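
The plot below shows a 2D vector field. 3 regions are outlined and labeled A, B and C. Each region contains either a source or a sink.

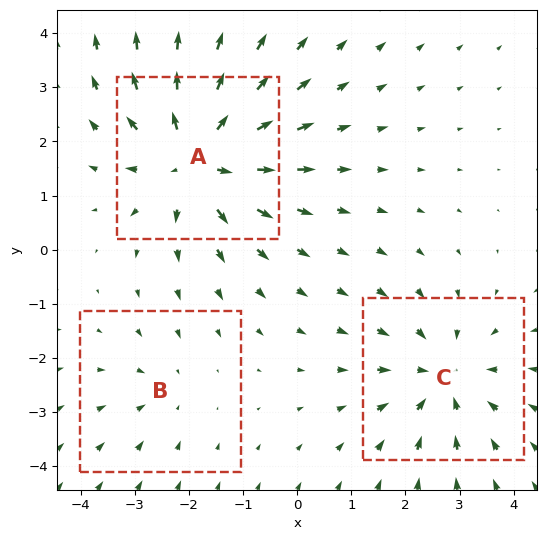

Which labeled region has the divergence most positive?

Divergence at each region's feature centre — A: about +4, B: about -2, C: about -3. Region A is most positive.

A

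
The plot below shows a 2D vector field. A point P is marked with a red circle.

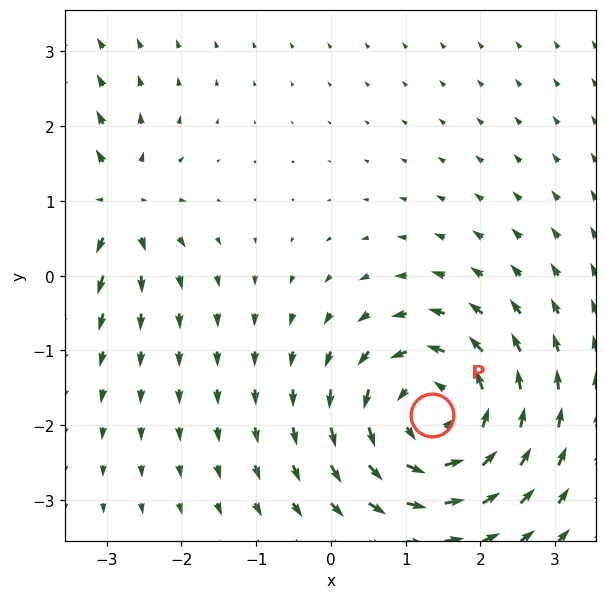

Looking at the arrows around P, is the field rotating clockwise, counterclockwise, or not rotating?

counterclockwise

Near P at (1.4, -1.9) the arrows circulate counterclockwise. The curl (z-component) there is about +5; positive curl means counterclockwise rotation.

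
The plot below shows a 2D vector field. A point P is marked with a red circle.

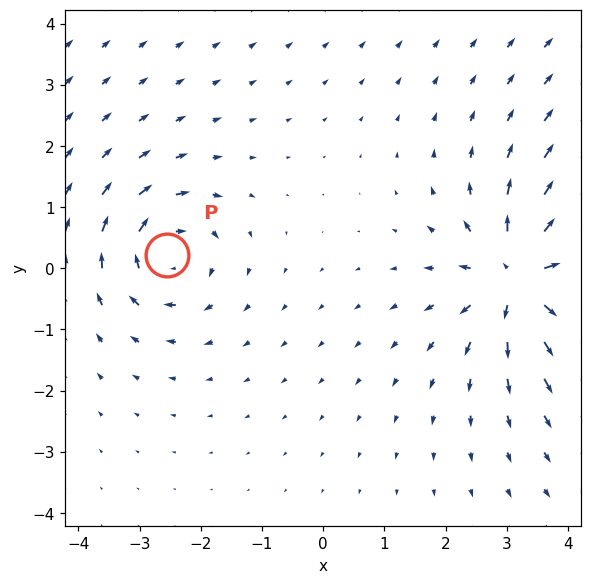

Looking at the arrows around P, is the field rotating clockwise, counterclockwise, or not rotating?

Near P at (-2.6, 0.2) the arrows circulate clockwise. The curl (z-component) there is about -4; negative curl means clockwise rotation.

clockwise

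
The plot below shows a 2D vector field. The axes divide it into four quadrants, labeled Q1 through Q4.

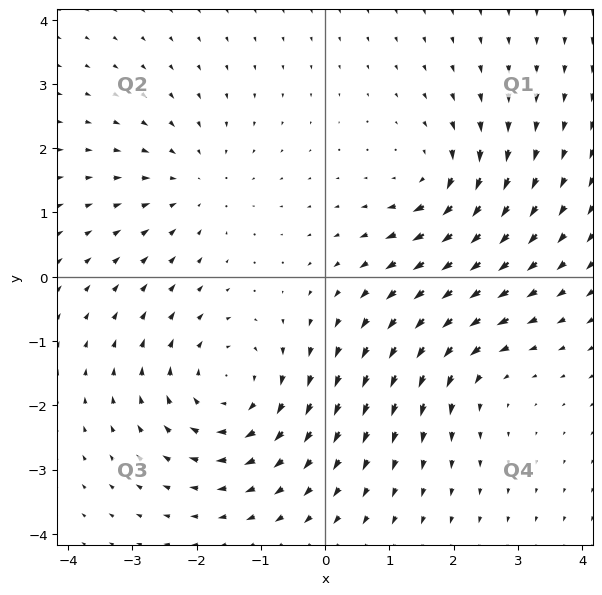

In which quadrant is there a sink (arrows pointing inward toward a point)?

The sink sits at approximately (-2.0, 1.4), which lies in quadrant Q2. The divergence there is about -2, negative as expected for a sink.

Q2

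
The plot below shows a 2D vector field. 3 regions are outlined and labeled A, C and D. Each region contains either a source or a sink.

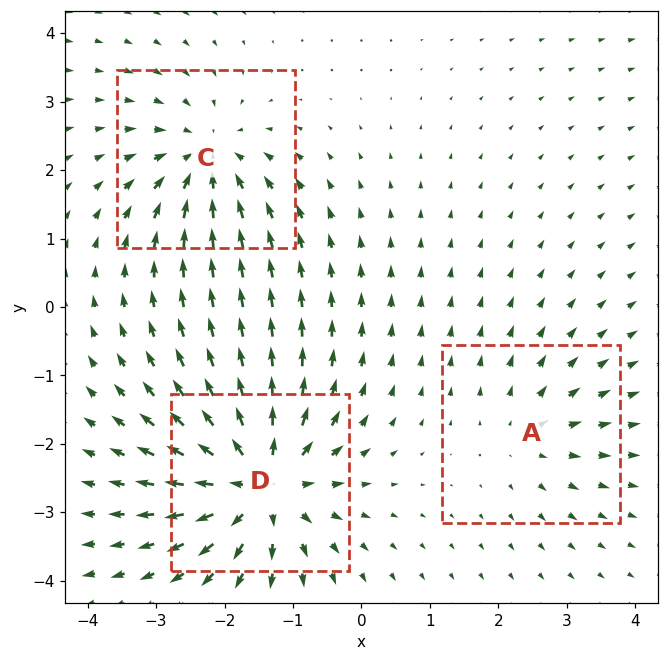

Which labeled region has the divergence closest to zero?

Divergence at each region's feature centre — A: about +2, C: about -4, D: about +6. Region A is closest to zero.

A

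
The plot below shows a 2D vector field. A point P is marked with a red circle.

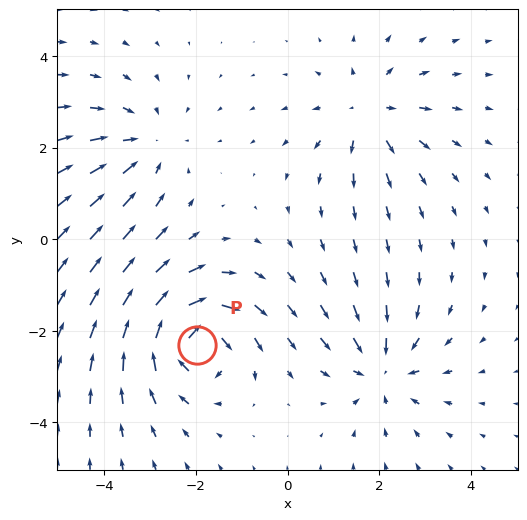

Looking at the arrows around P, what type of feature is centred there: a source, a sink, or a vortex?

vortex

At P (-2.0, -2.3) the arrows circulate clockwise. Divergence ≈0, curl about -7 — near-zero divergence with nonzero curl is a vortex.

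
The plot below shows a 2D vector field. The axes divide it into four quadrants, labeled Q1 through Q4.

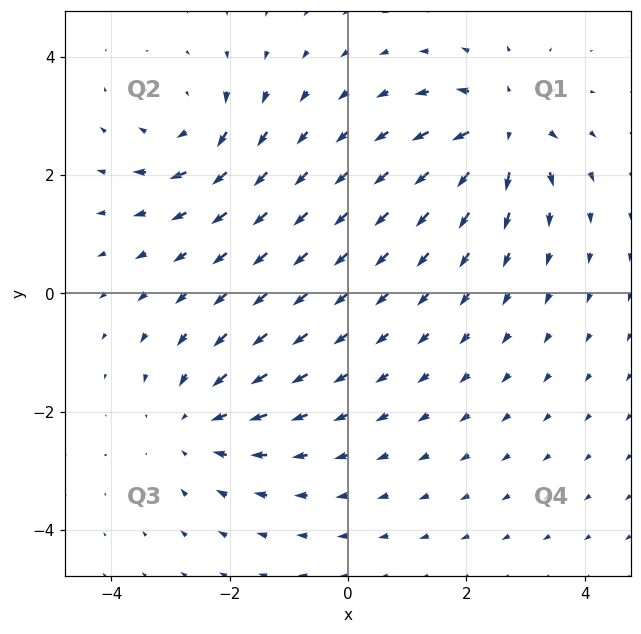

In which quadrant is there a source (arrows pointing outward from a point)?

The source sits at approximately (2.6, 2.8), which lies in quadrant Q1. The divergence there is about +6, positive as expected for a source.

Q1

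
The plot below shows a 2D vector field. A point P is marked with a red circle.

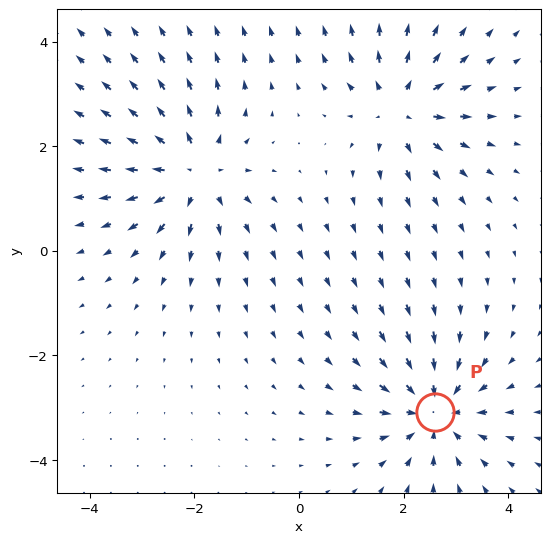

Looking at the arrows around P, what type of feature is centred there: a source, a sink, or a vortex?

At P (2.6, -3.1) the arrows converge inward. Divergence about -5, curl ≈0 — negative divergence with near-zero curl is a sink.

sink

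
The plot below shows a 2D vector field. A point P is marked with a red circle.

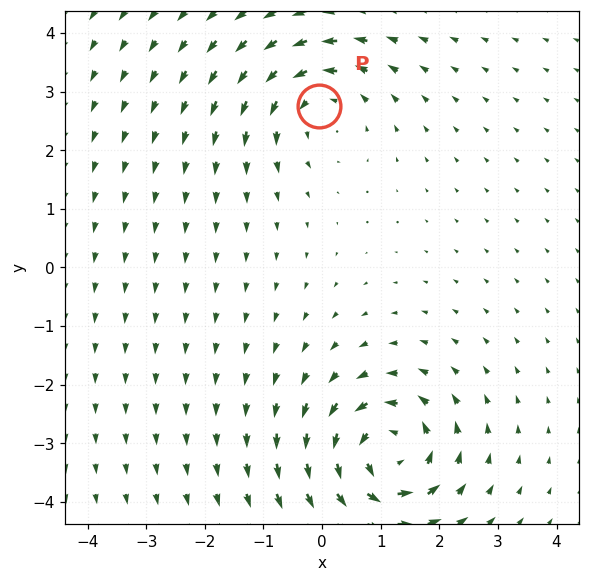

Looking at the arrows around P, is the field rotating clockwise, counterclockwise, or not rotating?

counterclockwise

Near P at (-0.1, 2.8) the arrows circulate counterclockwise. The curl (z-component) there is about +3; positive curl means counterclockwise rotation.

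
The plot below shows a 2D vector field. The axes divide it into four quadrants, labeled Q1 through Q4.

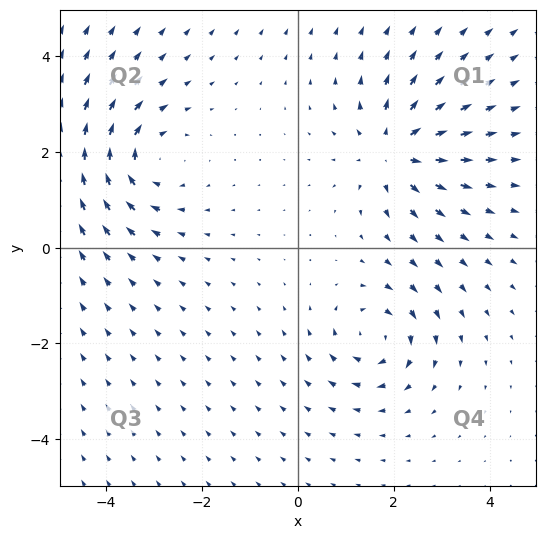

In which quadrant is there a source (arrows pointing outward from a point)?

The source sits at approximately (2.0, 2.0), which lies in quadrant Q1. The divergence there is about +5, positive as expected for a source.

Q1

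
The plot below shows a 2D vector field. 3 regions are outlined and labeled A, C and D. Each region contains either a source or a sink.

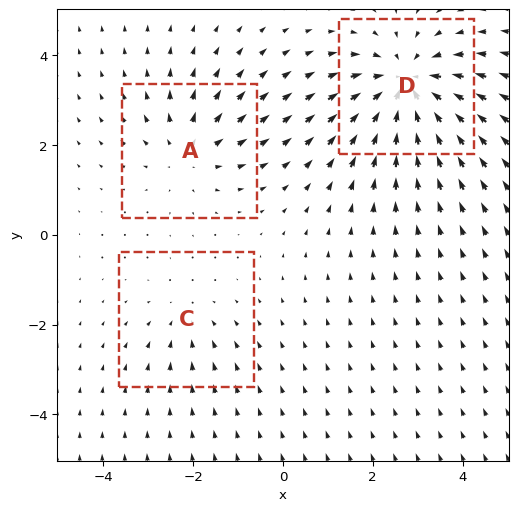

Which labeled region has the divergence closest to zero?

Divergence at each region's feature centre — A: about +3, C: about -2, D: about -5. Region C is closest to zero.

C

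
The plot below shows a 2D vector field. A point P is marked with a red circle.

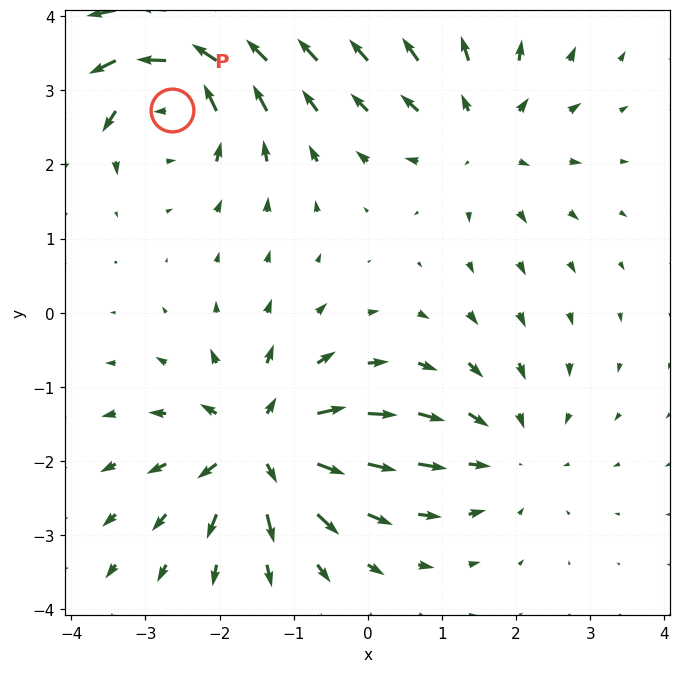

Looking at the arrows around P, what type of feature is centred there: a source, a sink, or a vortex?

vortex

At P (-2.6, 2.7) the arrows circulate counterclockwise. Divergence ≈0, curl about +7 — near-zero divergence with nonzero curl is a vortex.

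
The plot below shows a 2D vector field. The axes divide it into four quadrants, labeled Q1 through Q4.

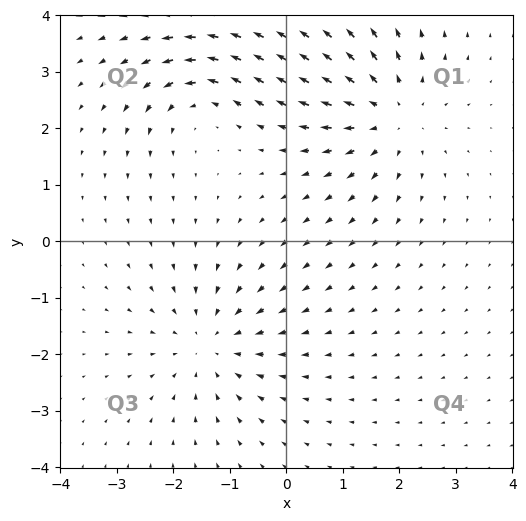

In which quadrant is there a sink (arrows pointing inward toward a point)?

Q3

The sink sits at approximately (-1.4, -1.8), which lies in quadrant Q3. The divergence there is about -3, negative as expected for a sink.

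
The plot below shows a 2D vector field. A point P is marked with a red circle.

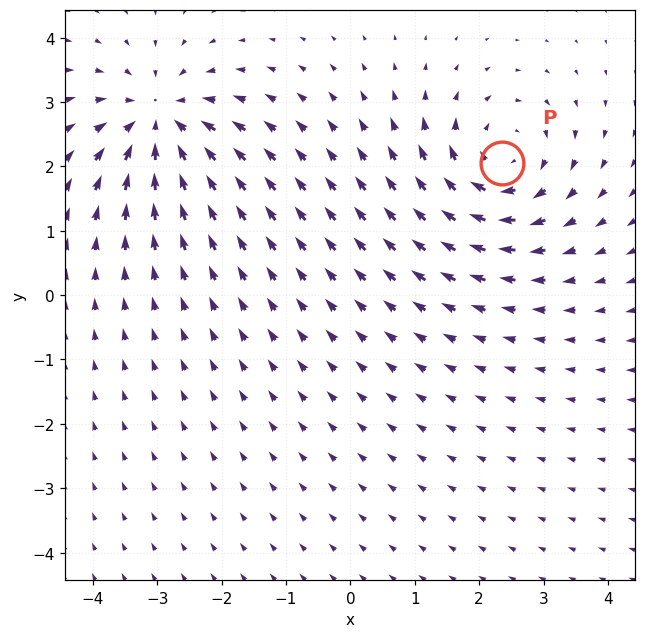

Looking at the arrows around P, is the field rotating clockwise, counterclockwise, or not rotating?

clockwise

Near P at (2.4, 2.1) the arrows circulate clockwise. The curl (z-component) there is about -5; negative curl means clockwise rotation.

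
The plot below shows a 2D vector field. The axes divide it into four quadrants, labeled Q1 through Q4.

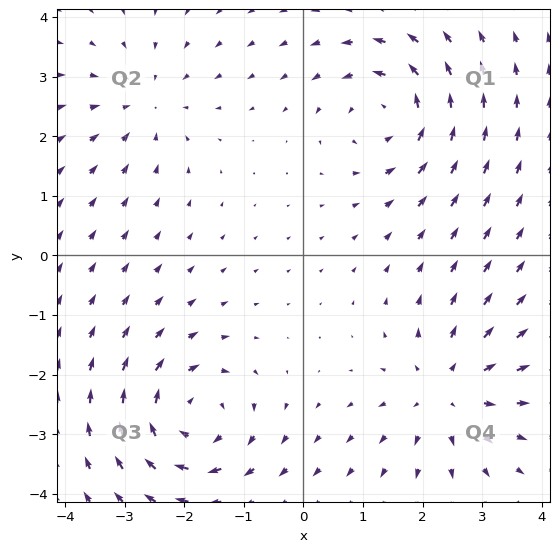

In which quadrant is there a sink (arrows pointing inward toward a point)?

The sink sits at approximately (-2.6, 2.6), which lies in quadrant Q2. The divergence there is about -3, negative as expected for a sink.

Q2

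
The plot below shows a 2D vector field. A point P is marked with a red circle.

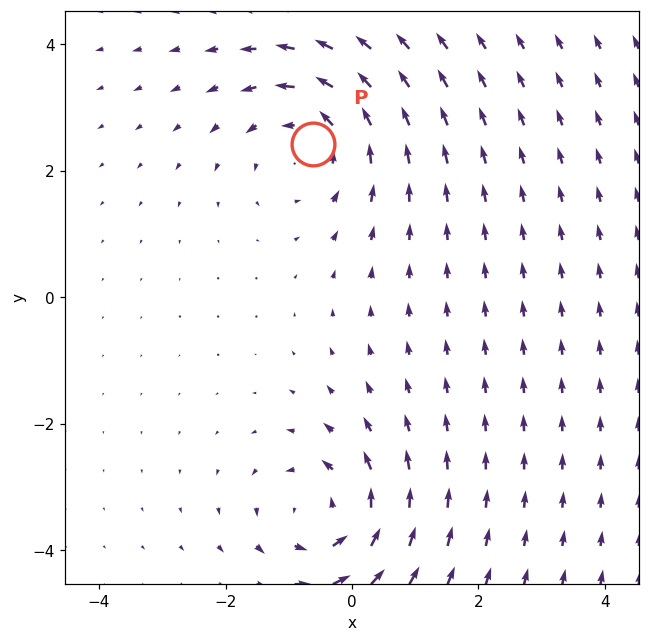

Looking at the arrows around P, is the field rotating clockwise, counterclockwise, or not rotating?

counterclockwise

Near P at (-0.6, 2.4) the arrows circulate counterclockwise. The curl (z-component) there is about +3; positive curl means counterclockwise rotation.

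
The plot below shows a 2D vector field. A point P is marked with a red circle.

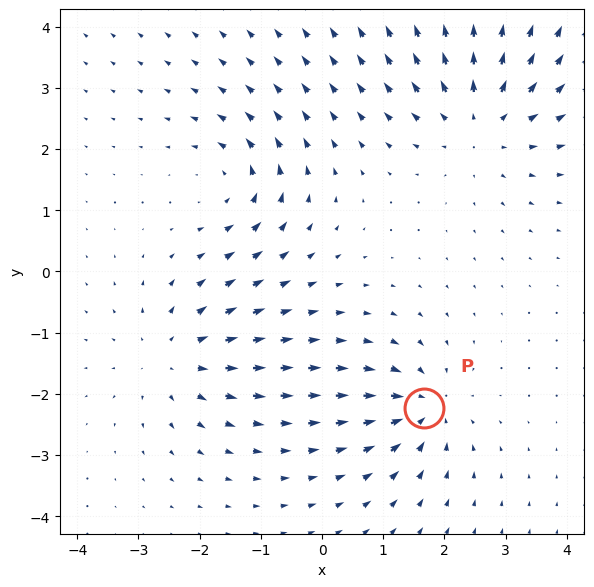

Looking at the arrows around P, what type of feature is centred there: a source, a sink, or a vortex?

sink

At P (1.7, -2.2) the arrows converge inward. Divergence about -5, curl ≈0 — negative divergence with near-zero curl is a sink.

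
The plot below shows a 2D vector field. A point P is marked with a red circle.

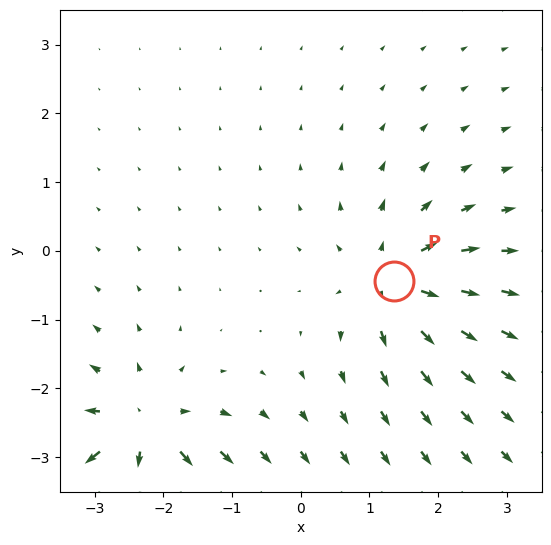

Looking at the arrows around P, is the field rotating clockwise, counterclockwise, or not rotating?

Near P at (1.4, -0.4) the arrows show no circulation. The curl there is ≈0.

not rotating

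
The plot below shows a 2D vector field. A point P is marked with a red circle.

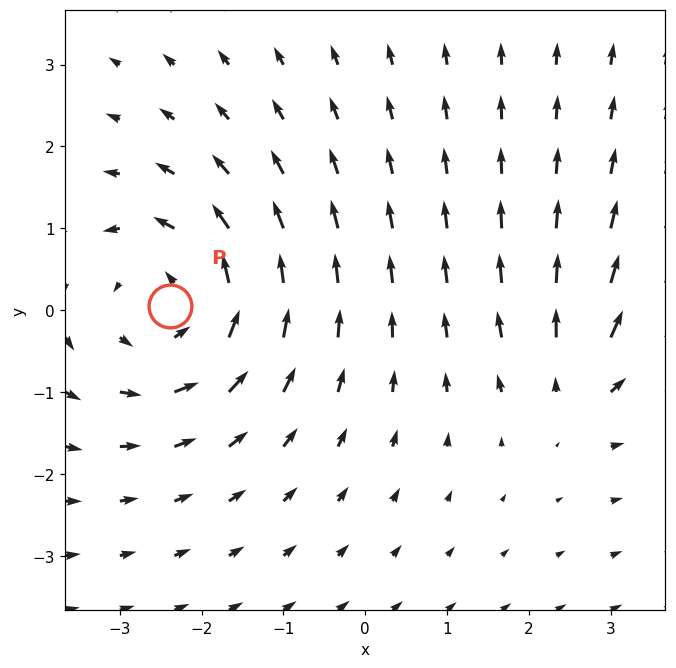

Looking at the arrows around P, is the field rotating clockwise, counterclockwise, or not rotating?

Near P at (-2.4, 0.1) the arrows circulate counterclockwise. The curl (z-component) there is about +4; positive curl means counterclockwise rotation.

counterclockwise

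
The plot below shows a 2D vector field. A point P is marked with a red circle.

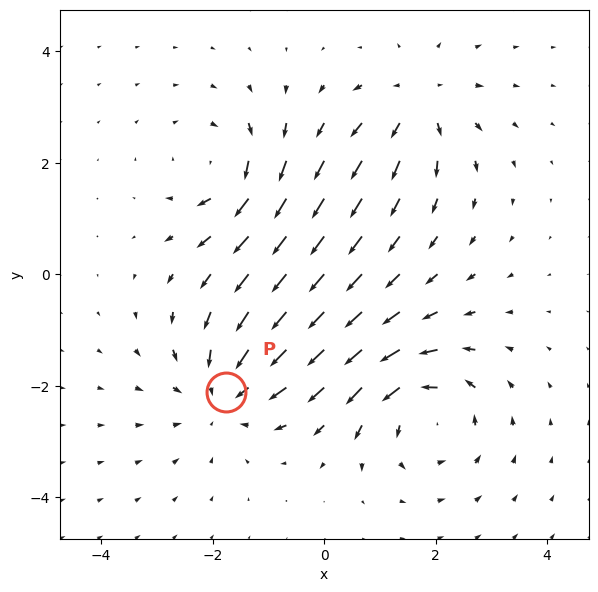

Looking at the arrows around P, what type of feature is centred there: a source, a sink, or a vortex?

At P (-1.8, -2.1) the arrows converge inward. Divergence about -4, curl ≈0 — negative divergence with near-zero curl is a sink.

sink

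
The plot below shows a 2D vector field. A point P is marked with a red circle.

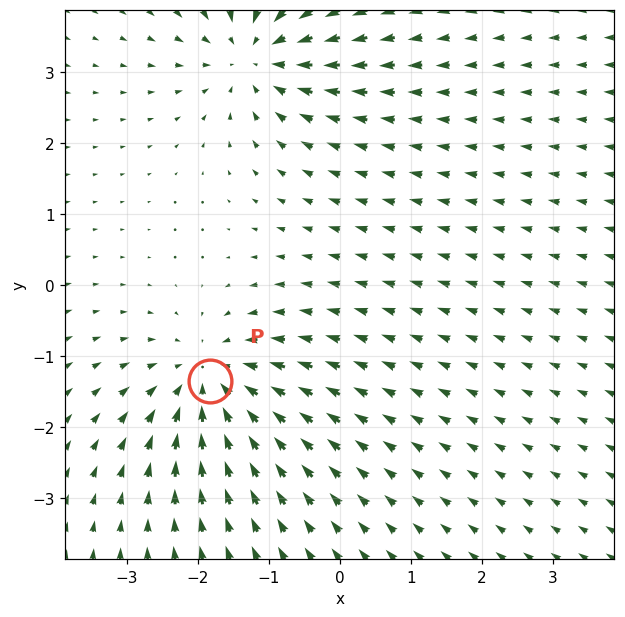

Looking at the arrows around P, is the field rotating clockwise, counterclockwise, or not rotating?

not rotating

Near P at (-1.8, -1.4) the arrows show no circulation. The curl there is ≈0.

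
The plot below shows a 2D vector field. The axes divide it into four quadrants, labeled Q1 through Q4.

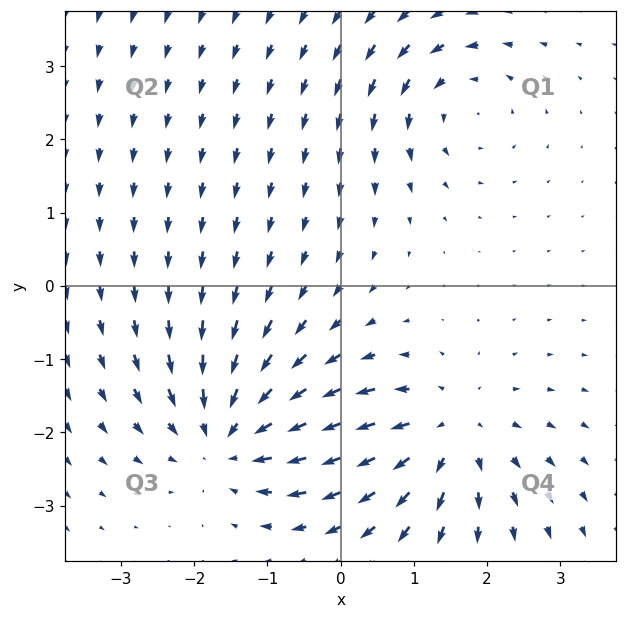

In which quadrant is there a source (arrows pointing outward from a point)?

Q4

The source sits at approximately (1.5, -2.0), which lies in quadrant Q4. The divergence there is about +4, positive as expected for a source.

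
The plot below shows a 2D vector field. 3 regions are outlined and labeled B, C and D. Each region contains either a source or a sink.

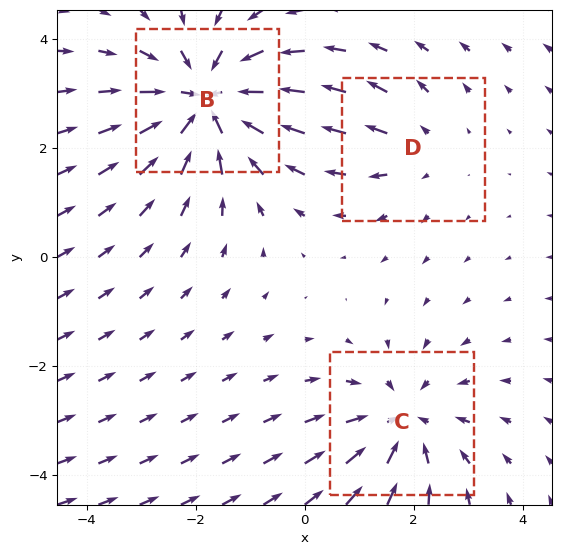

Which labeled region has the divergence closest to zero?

D

Divergence at each region's feature centre — B: about -4, C: about -3, D: about +2. Region D is closest to zero.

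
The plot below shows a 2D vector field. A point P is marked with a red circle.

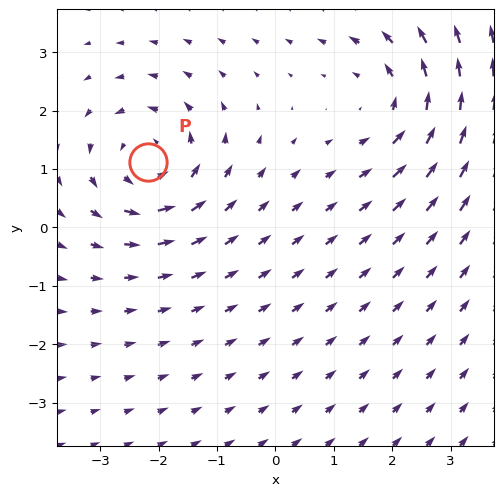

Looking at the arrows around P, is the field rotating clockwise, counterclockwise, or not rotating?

Near P at (-2.2, 1.1) the arrows circulate counterclockwise. The curl (z-component) there is about +4; positive curl means counterclockwise rotation.

counterclockwise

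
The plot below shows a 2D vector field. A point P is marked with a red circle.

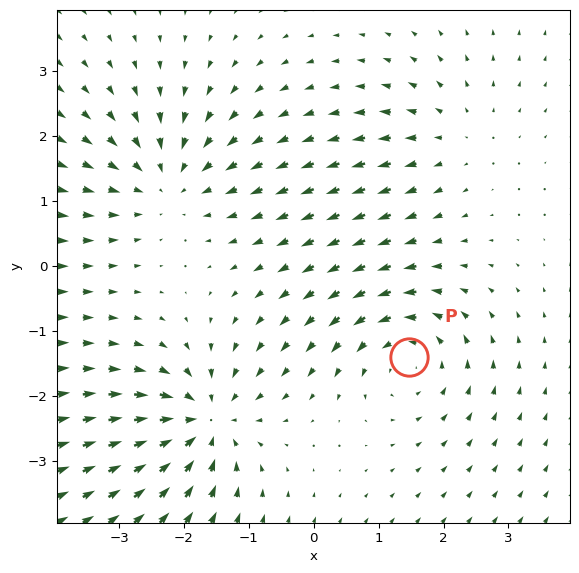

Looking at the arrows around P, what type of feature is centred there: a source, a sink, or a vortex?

At P (1.5, -1.4) the arrows circulate counterclockwise. Divergence ≈0, curl about +4 — near-zero divergence with nonzero curl is a vortex.

vortex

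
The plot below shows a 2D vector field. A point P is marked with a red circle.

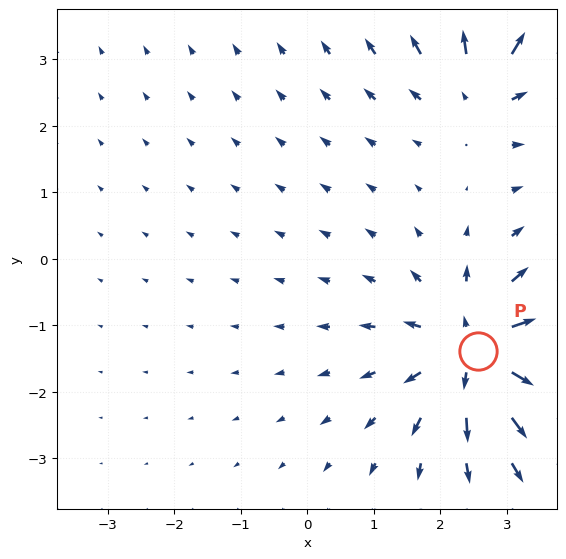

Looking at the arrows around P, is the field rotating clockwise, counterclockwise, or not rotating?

Near P at (2.6, -1.4) the arrows show no circulation. The curl there is ≈0.

not rotating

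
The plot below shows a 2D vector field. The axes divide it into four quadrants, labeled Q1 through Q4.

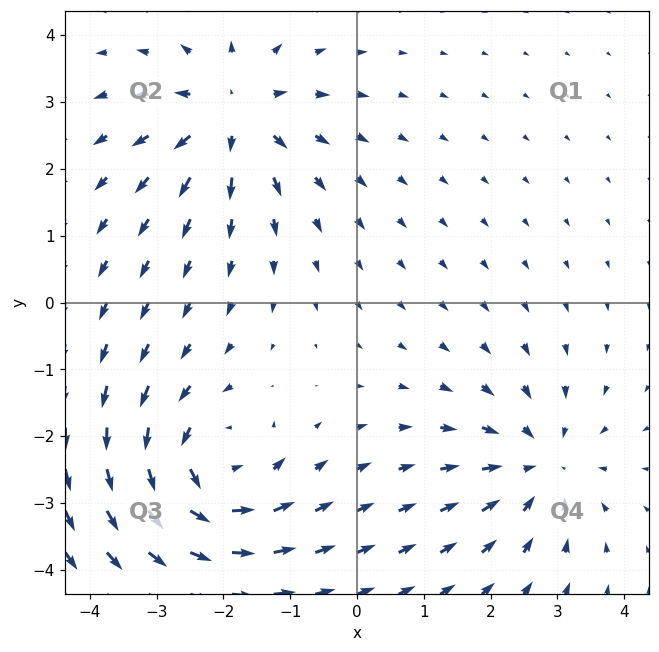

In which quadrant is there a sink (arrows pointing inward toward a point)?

Q4

The sink sits at approximately (2.7, -2.4), which lies in quadrant Q4. The divergence there is about -4, negative as expected for a sink.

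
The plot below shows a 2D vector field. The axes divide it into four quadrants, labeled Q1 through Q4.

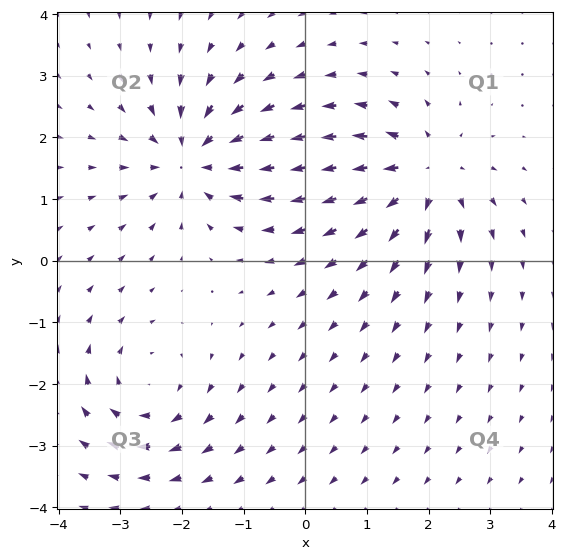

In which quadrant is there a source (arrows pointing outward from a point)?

The source sits at approximately (1.9, 1.4), which lies in quadrant Q1. The divergence there is about +4, positive as expected for a source.

Q1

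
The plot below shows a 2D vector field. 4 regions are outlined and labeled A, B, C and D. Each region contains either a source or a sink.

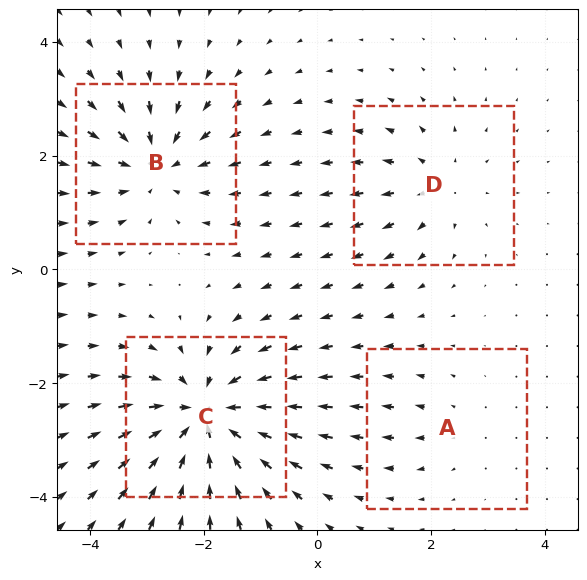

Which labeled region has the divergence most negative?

Divergence at each region's feature centre — A: about +2, B: about -5, C: about -8, D: about +4. Region C is most negative.

C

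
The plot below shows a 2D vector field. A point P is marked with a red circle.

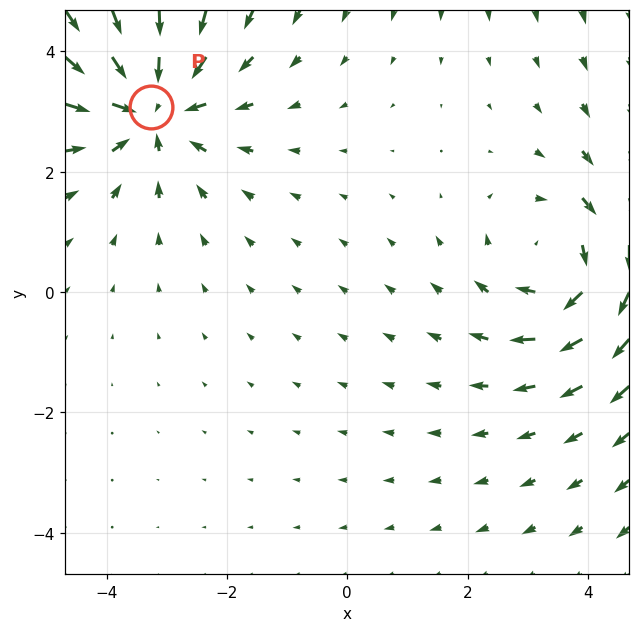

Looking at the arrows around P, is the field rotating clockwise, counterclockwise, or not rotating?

Near P at (-3.3, 3.1) the arrows show no circulation. The curl there is ≈0.

not rotating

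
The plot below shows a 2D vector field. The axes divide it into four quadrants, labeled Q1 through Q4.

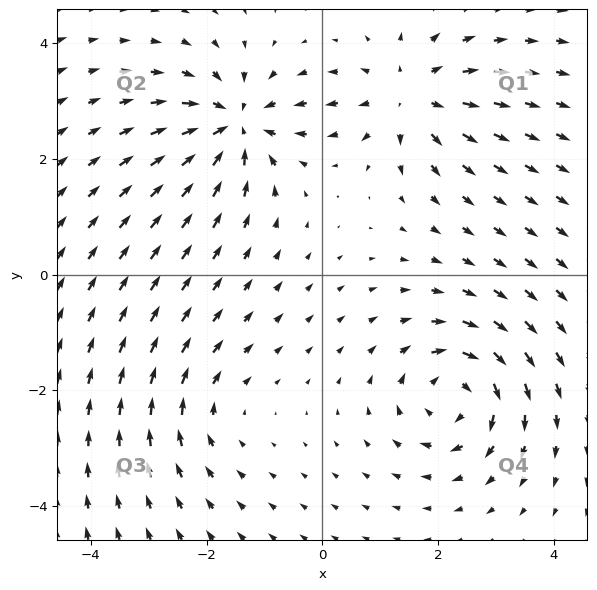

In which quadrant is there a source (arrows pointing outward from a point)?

The source sits at approximately (1.5, 3.1), which lies in quadrant Q1. The divergence there is about +5, positive as expected for a source.

Q1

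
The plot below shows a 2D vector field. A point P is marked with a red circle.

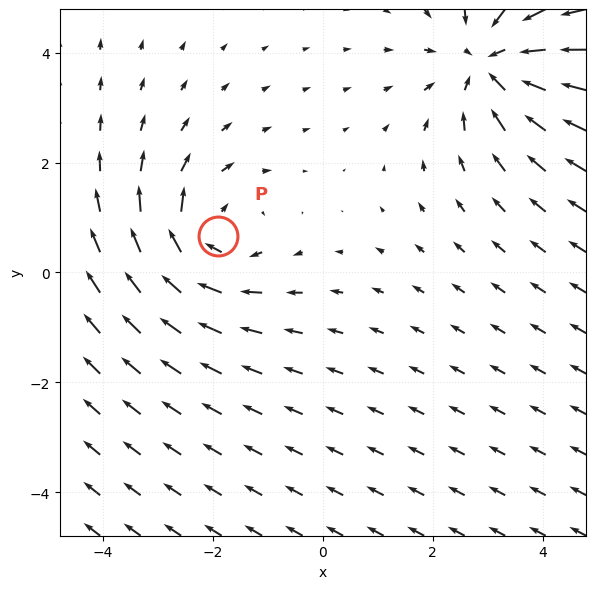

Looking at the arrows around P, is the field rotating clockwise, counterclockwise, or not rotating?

clockwise

Near P at (-1.9, 0.7) the arrows circulate clockwise. The curl (z-component) there is about -3; negative curl means clockwise rotation.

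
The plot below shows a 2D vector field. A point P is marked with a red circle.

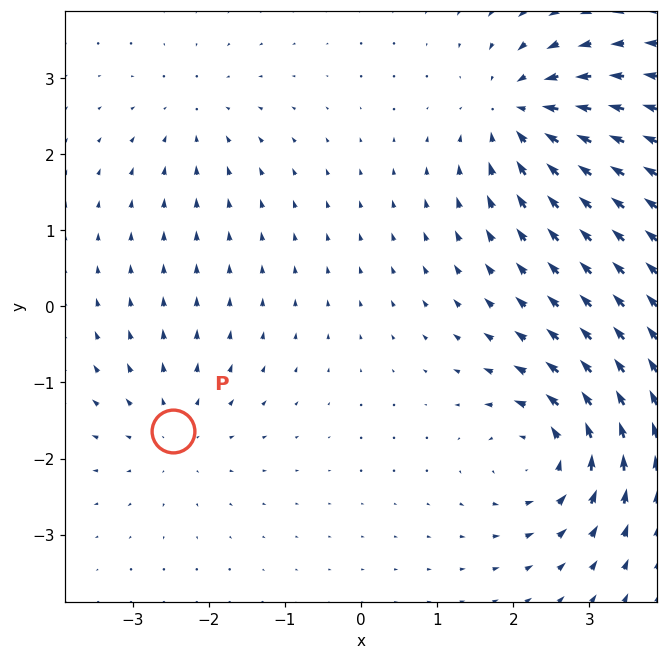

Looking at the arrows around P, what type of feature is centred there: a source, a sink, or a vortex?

At P (-2.5, -1.6) the arrows spread outward. Divergence about +3, curl ≈0 — positive divergence with near-zero curl is a source.

source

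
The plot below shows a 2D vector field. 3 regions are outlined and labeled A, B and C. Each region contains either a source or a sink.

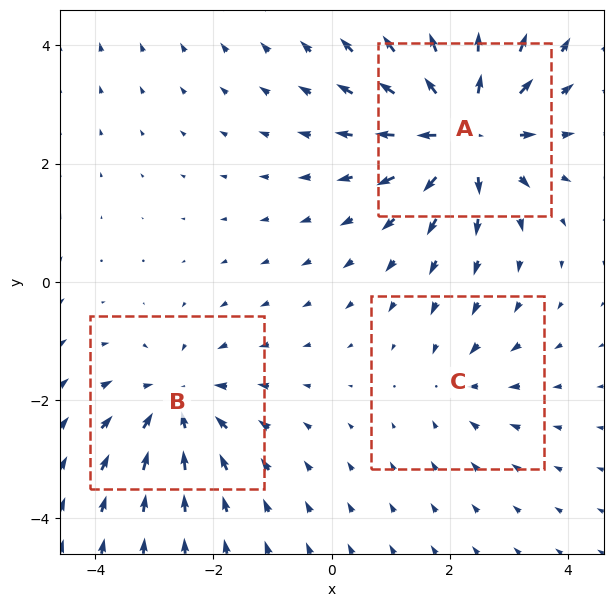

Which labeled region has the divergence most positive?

A

Divergence at each region's feature centre — A: about +6, B: about -4, C: about -2. Region A is most positive.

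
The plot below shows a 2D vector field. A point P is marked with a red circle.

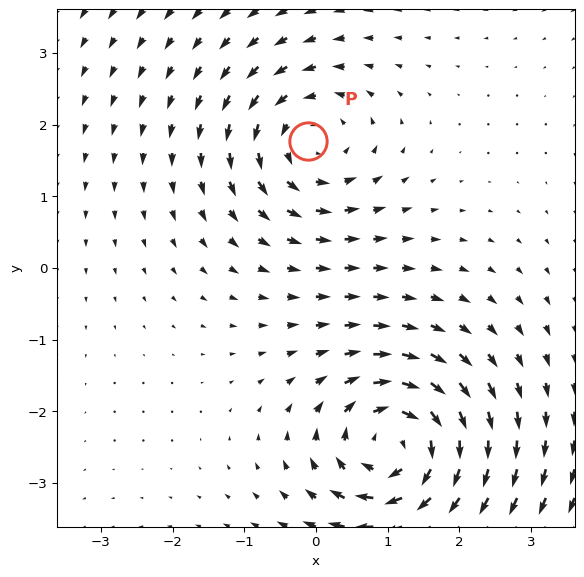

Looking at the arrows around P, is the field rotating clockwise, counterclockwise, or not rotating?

counterclockwise

Near P at (-0.1, 1.8) the arrows circulate counterclockwise. The curl (z-component) there is about +3; positive curl means counterclockwise rotation.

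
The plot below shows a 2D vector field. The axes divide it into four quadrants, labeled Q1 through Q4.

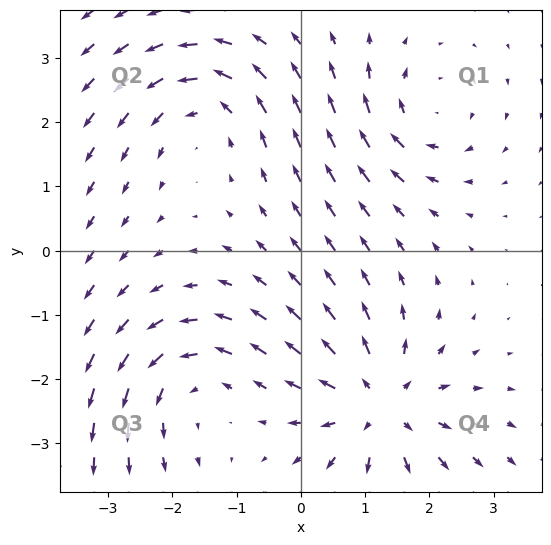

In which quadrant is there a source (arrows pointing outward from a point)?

Q4

The source sits at approximately (1.2, -2.4), which lies in quadrant Q4. The divergence there is about +4, positive as expected for a source.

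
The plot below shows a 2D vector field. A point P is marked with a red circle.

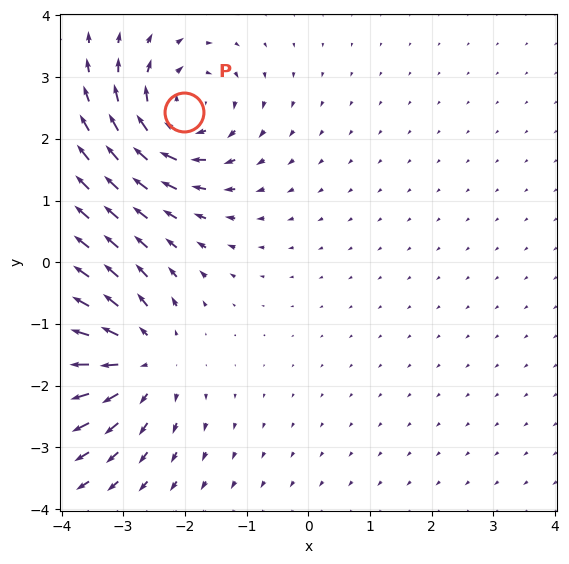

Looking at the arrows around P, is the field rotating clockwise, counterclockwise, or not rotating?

clockwise

Near P at (-2.0, 2.4) the arrows circulate clockwise. The curl (z-component) there is about -4; negative curl means clockwise rotation.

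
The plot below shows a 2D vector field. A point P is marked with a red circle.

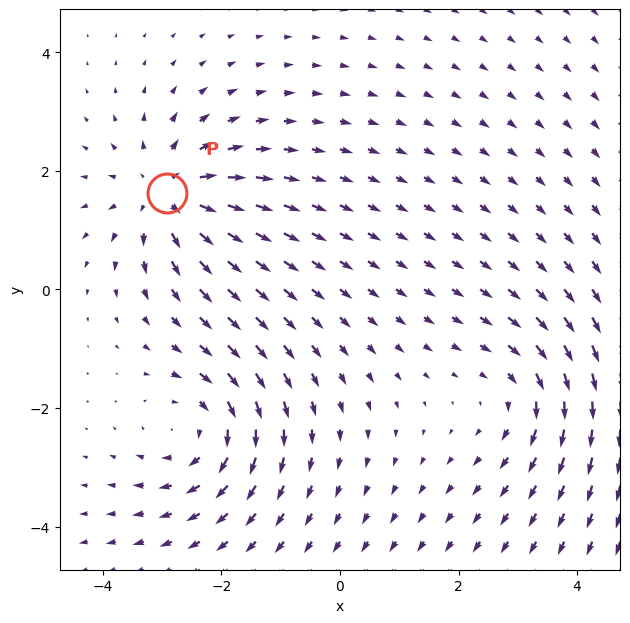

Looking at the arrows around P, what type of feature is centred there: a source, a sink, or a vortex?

At P (-2.9, 1.6) the arrows spread outward. Divergence about +4, curl ≈0 — positive divergence with near-zero curl is a source.

source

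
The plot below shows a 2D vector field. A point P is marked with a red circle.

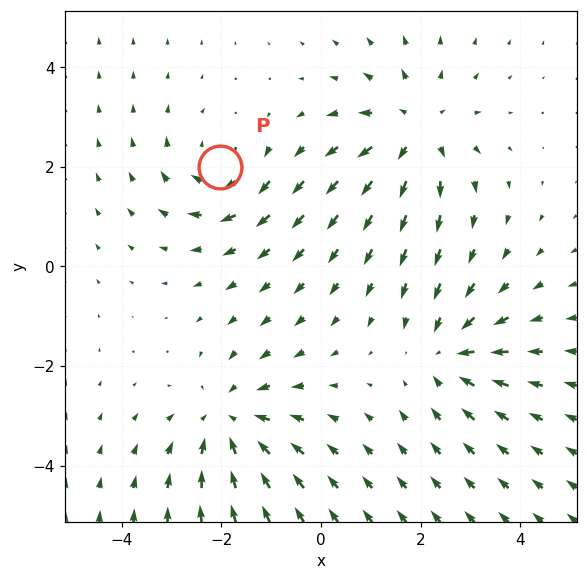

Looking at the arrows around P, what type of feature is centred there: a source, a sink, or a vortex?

vortex

At P (-2.0, 2.0) the arrows circulate clockwise. Divergence ≈0, curl about -3 — near-zero divergence with nonzero curl is a vortex.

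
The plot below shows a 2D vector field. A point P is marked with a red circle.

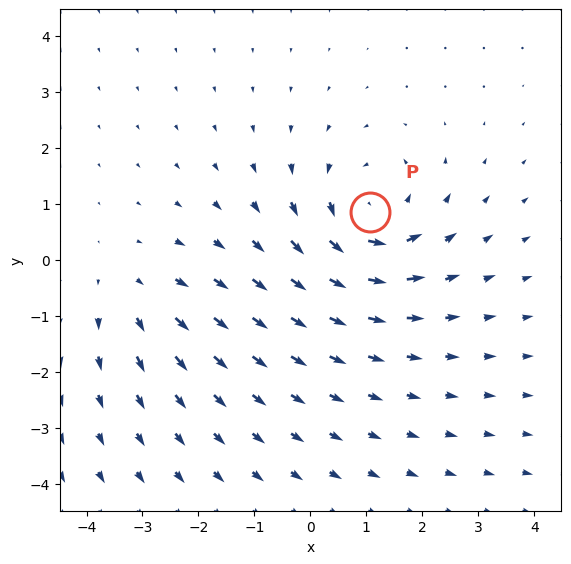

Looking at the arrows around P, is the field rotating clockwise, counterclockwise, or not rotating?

Near P at (1.1, 0.9) the arrows circulate counterclockwise. The curl (z-component) there is about +4; positive curl means counterclockwise rotation.

counterclockwise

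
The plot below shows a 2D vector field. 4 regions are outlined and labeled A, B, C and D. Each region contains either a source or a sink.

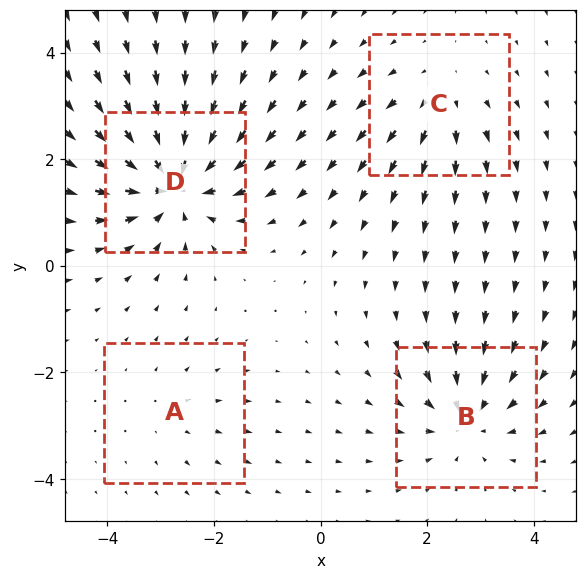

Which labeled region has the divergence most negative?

Divergence at each region's feature centre — A: about +2, B: about -5, C: about +4, D: about -8. Region D is most negative.

D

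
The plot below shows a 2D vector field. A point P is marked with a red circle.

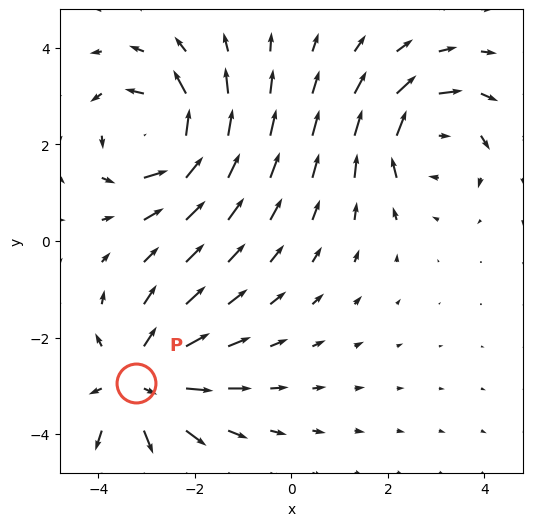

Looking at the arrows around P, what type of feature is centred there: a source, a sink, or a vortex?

At P (-3.2, -2.9) the arrows spread outward. Divergence about +4, curl ≈0 — positive divergence with near-zero curl is a source.

source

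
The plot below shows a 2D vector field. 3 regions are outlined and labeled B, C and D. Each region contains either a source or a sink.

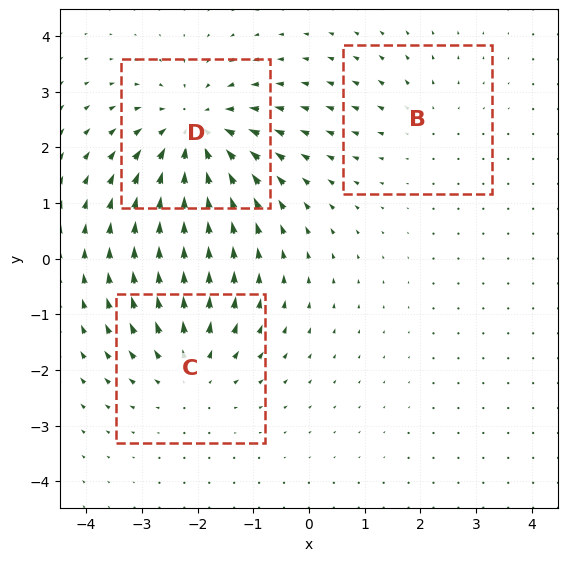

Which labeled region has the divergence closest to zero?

Divergence at each region's feature centre — B: about +2, C: about +3, D: about -4. Region B is closest to zero.

B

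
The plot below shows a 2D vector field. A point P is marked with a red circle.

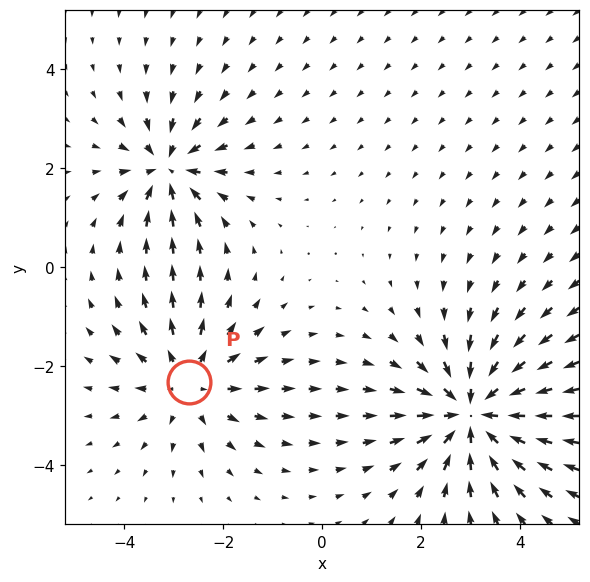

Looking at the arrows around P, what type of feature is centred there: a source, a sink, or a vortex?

source

At P (-2.7, -2.3) the arrows spread outward. Divergence about +3, curl ≈0 — positive divergence with near-zero curl is a source.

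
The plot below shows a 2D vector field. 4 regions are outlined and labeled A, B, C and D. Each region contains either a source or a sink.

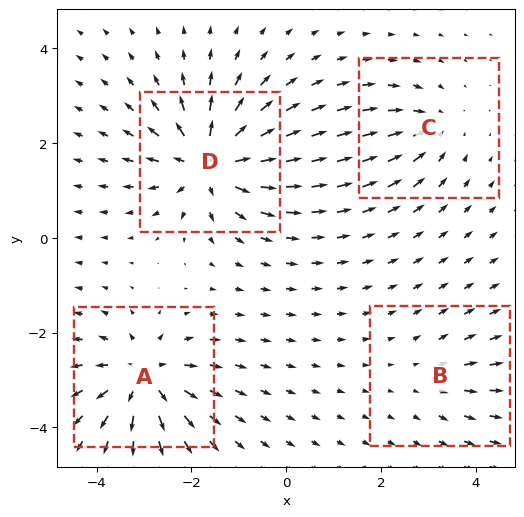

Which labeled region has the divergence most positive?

Divergence at each region's feature centre — A: about +7, B: about +3, C: about -4, D: about +8. Region D is most positive.

D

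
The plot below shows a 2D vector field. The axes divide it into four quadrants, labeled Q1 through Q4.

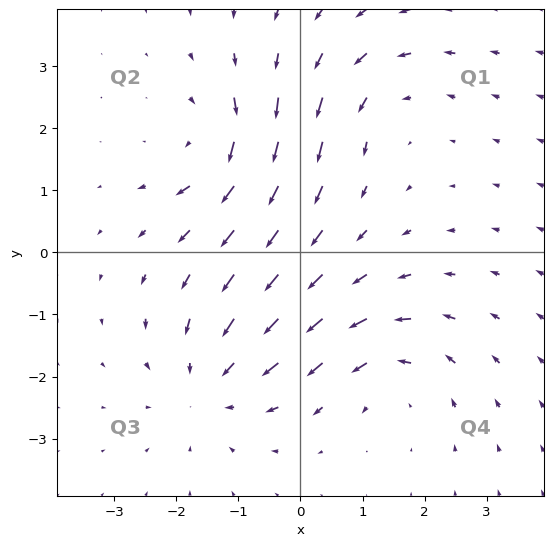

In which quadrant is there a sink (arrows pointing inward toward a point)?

Q3

The sink sits at approximately (-1.4, -2.1), which lies in quadrant Q3. The divergence there is about -4, negative as expected for a sink.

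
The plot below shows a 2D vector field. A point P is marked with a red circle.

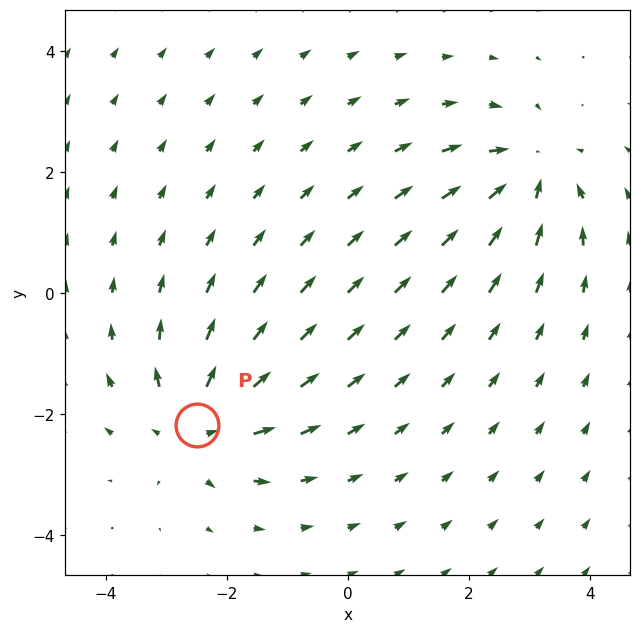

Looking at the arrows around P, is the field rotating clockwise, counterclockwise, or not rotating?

not rotating

Near P at (-2.5, -2.2) the arrows show no circulation. The curl there is ≈0.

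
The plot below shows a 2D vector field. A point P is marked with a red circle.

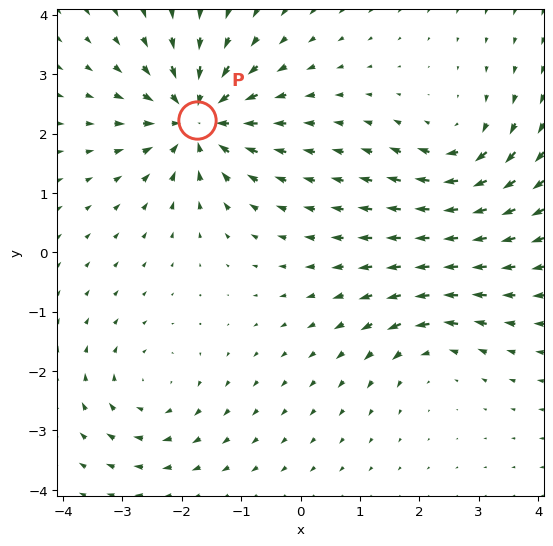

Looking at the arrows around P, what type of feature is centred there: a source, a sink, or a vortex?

sink

At P (-1.7, 2.2) the arrows converge inward. Divergence about -6, curl ≈0 — negative divergence with near-zero curl is a sink.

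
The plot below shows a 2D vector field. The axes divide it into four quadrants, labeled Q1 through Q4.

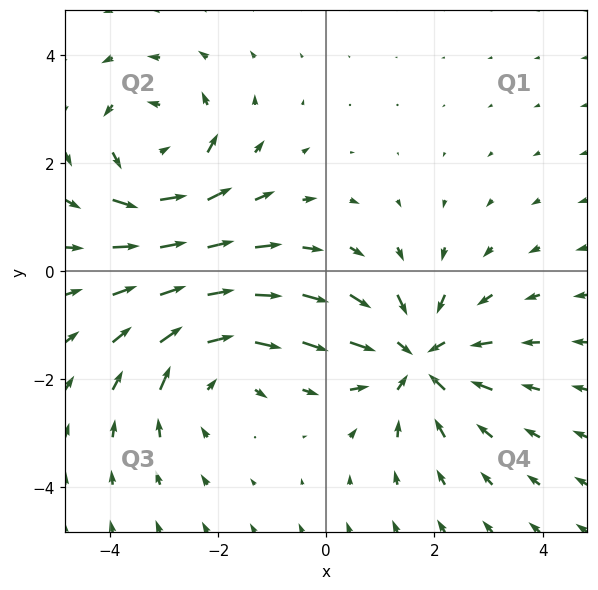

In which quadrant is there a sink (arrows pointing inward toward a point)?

The sink sits at approximately (1.7, -1.6), which lies in quadrant Q4. The divergence there is about -4, negative as expected for a sink.

Q4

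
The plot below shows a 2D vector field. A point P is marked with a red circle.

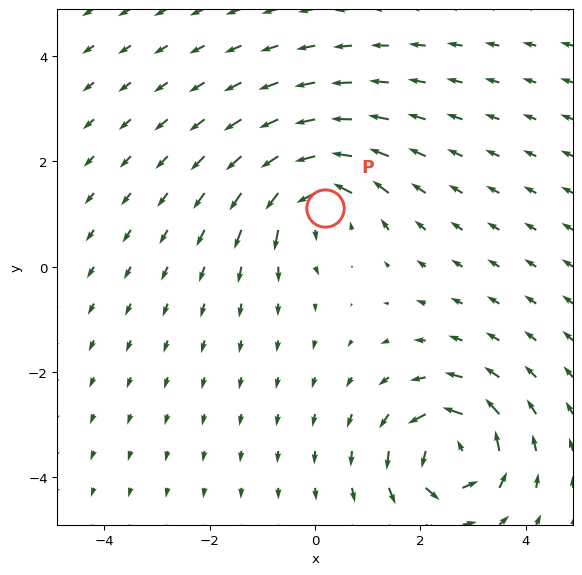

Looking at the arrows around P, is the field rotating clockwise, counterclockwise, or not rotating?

counterclockwise

Near P at (0.2, 1.1) the arrows circulate counterclockwise. The curl (z-component) there is about +6; positive curl means counterclockwise rotation.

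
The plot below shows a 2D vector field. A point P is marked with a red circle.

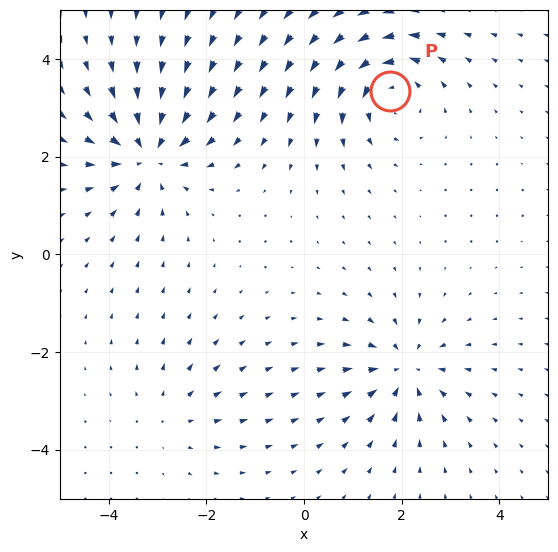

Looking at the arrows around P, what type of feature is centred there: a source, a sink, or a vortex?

At P (1.8, 3.3) the arrows circulate counterclockwise. Divergence ≈0, curl about +5 — near-zero divergence with nonzero curl is a vortex.

vortex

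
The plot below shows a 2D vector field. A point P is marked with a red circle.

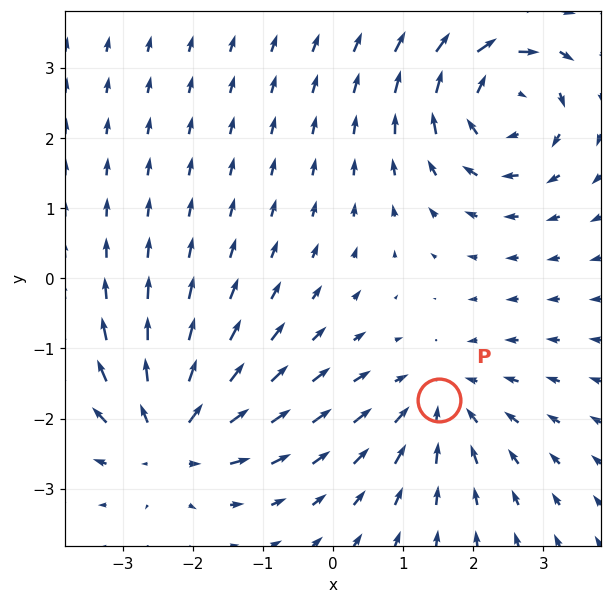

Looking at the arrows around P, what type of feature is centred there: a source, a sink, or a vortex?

At P (1.5, -1.7) the arrows converge inward. Divergence about -3, curl ≈0 — negative divergence with near-zero curl is a sink.

sink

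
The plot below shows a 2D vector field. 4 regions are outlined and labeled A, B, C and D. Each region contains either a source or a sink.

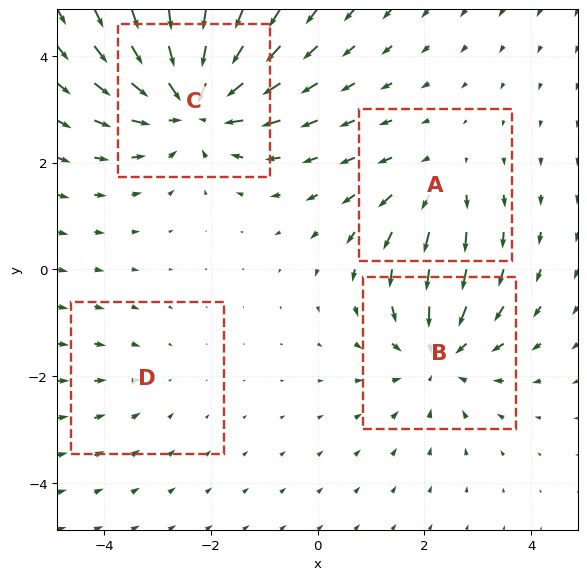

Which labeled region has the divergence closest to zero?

D

Divergence at each region's feature centre — A: about +3, B: about -4, C: about -6, D: about -2. Region D is closest to zero.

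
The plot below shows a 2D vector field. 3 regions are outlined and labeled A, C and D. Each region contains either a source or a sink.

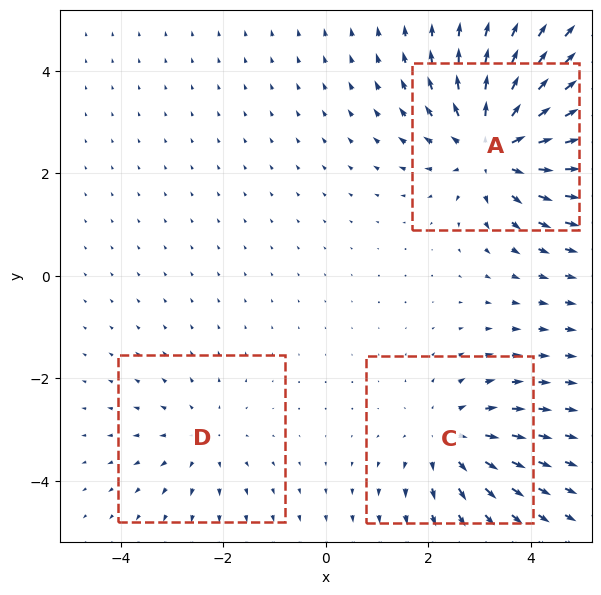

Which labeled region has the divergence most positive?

A

Divergence at each region's feature centre — A: about +5, C: about +3, D: about +2. Region A is most positive.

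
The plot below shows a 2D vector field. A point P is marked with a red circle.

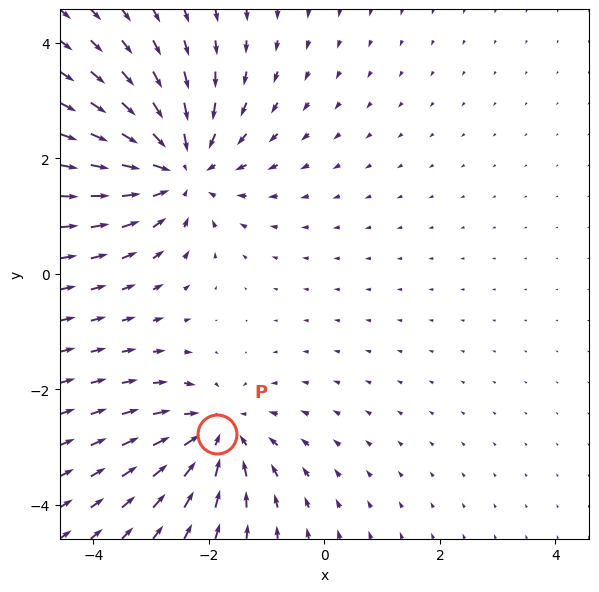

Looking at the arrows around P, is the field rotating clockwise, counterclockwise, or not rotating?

Near P at (-1.9, -2.8) the arrows show no circulation. The curl there is ≈0.

not rotating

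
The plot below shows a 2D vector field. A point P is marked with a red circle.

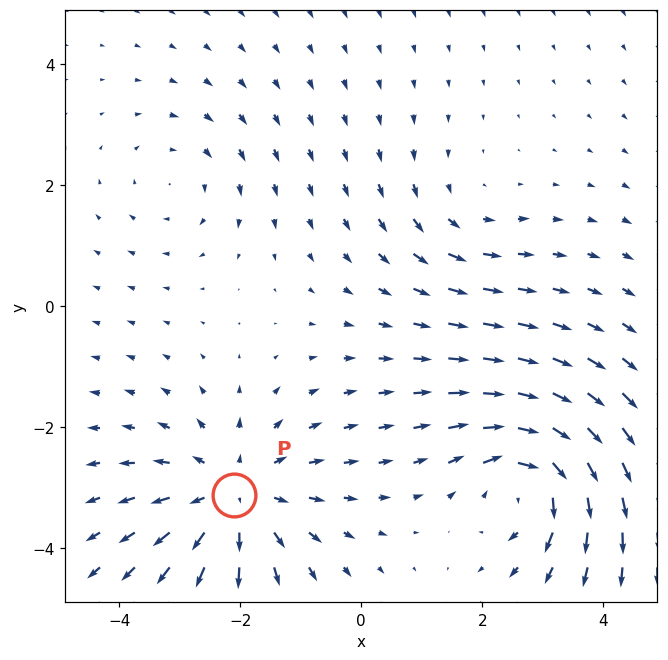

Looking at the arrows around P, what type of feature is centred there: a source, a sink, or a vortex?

source

At P (-2.1, -3.1) the arrows spread outward. Divergence about +5, curl ≈0 — positive divergence with near-zero curl is a source.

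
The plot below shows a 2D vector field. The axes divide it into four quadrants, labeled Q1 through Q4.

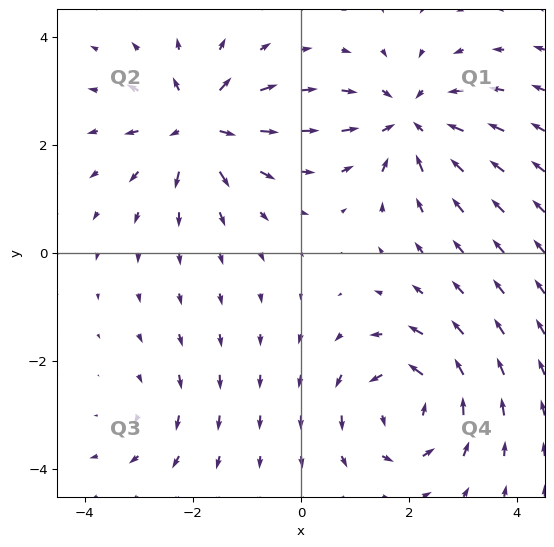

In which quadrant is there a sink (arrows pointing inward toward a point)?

Q1

The sink sits at approximately (2.0, 2.4), which lies in quadrant Q1. The divergence there is about -5, negative as expected for a sink.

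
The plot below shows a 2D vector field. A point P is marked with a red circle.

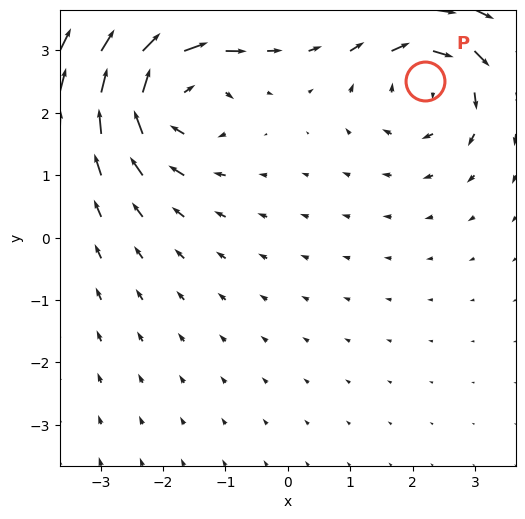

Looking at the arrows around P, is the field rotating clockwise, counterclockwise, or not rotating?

Near P at (2.2, 2.5) the arrows circulate clockwise. The curl (z-component) there is about -5; negative curl means clockwise rotation.

clockwise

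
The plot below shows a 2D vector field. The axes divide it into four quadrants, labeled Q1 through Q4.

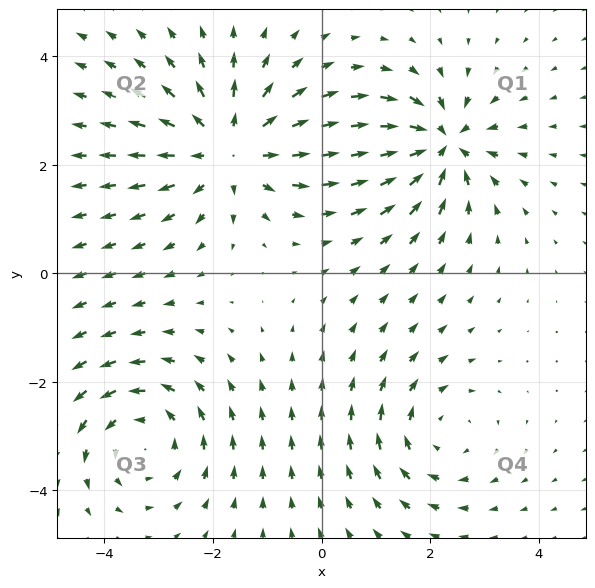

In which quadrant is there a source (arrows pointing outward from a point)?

The source sits at approximately (-1.7, 2.3), which lies in quadrant Q2. The divergence there is about +4, positive as expected for a source.

Q2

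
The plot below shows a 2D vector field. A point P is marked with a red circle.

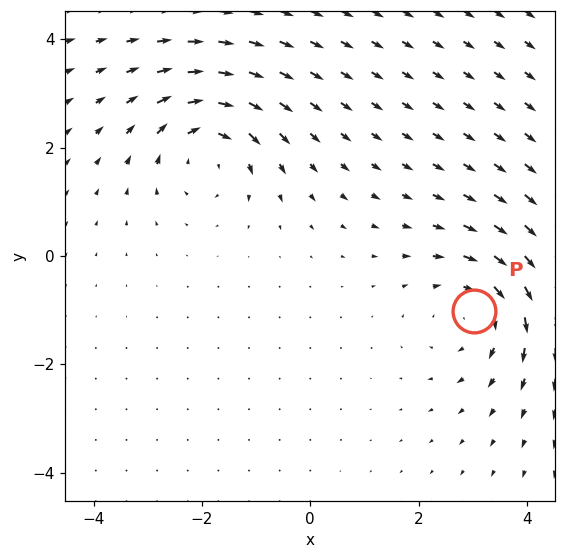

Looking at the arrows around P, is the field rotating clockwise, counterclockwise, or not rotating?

Near P at (3.0, -1.0) the arrows circulate clockwise. The curl (z-component) there is about -2; negative curl means clockwise rotation.

clockwise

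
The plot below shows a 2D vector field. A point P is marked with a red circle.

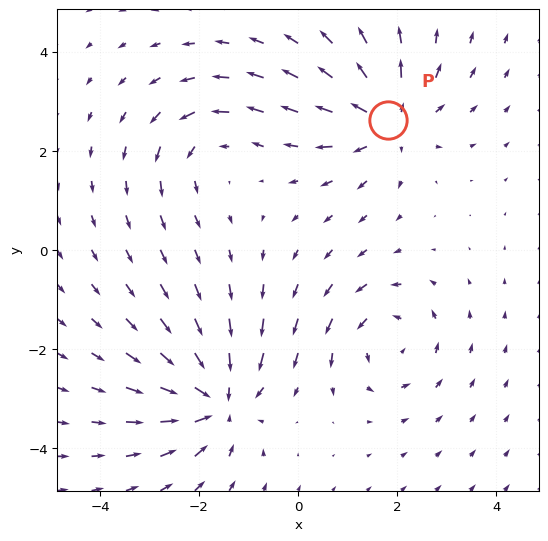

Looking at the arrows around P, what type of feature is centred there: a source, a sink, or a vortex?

At P (1.8, 2.6) the arrows spread outward. Divergence about +4, curl ≈0 — positive divergence with near-zero curl is a source.

source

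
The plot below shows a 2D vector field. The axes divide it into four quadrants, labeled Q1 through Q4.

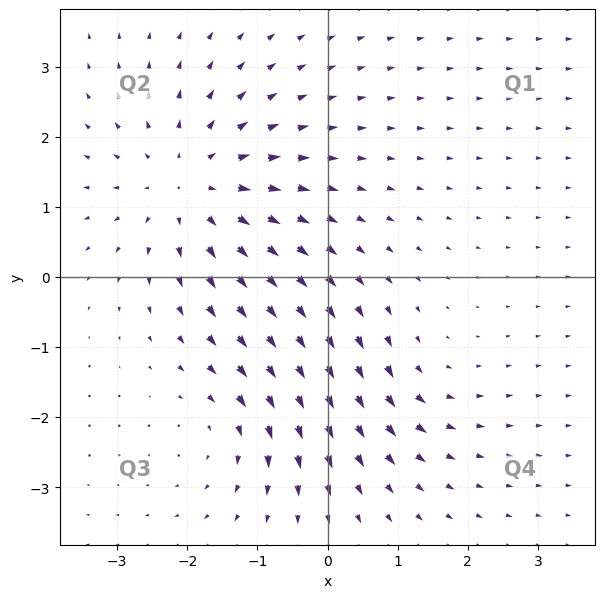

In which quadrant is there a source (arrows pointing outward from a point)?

Q2

The source sits at approximately (-1.9, 1.3), which lies in quadrant Q2. The divergence there is about +4, positive as expected for a source.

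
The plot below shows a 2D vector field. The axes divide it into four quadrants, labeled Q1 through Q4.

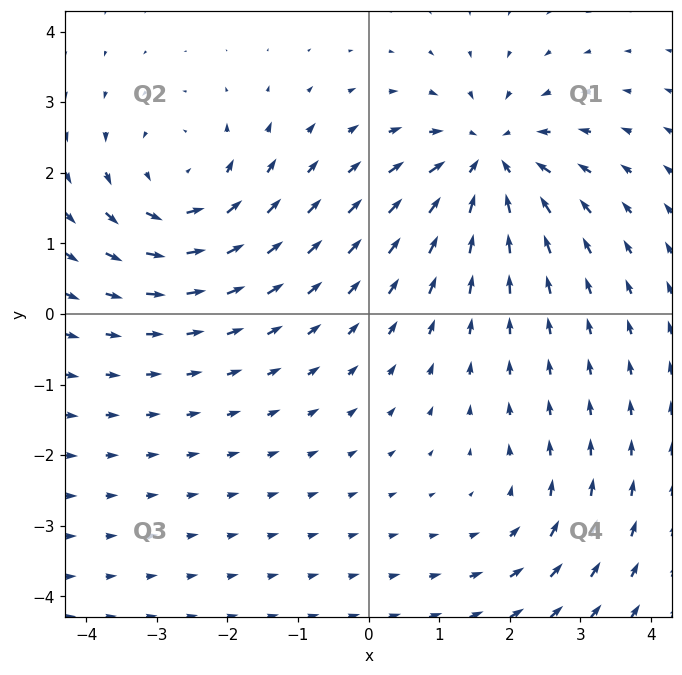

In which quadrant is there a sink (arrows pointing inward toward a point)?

The sink sits at approximately (1.7, 2.2), which lies in quadrant Q1. The divergence there is about -6, negative as expected for a sink.

Q1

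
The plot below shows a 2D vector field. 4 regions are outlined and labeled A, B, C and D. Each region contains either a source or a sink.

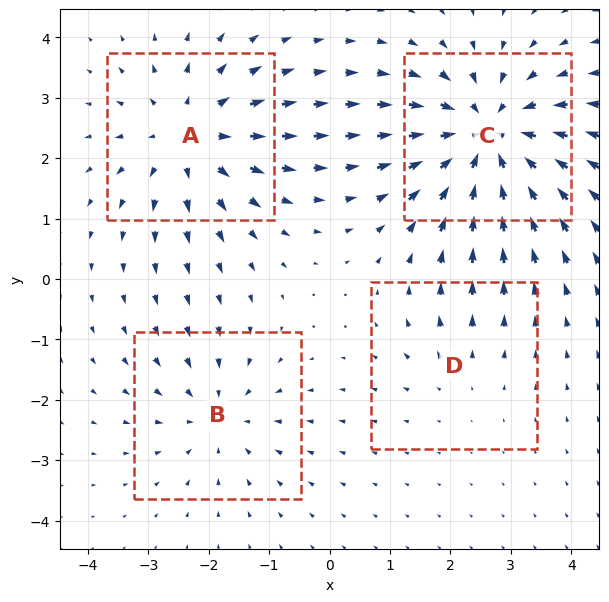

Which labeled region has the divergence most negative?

Divergence at each region's feature centre — A: about +4, B: about -3, C: about -6, D: about +2. Region C is most negative.

C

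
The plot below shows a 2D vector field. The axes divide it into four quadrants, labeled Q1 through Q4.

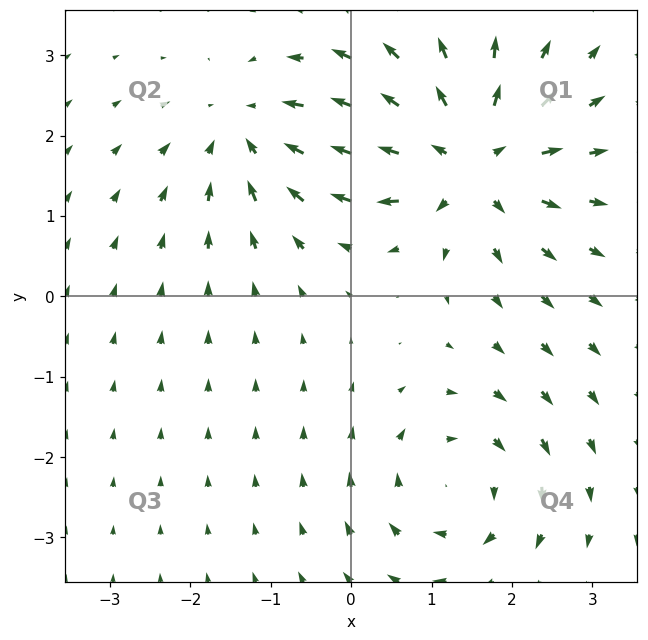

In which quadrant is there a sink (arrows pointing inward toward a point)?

Q2

The sink sits at approximately (-1.3, 2.0), which lies in quadrant Q2. The divergence there is about -4, negative as expected for a sink.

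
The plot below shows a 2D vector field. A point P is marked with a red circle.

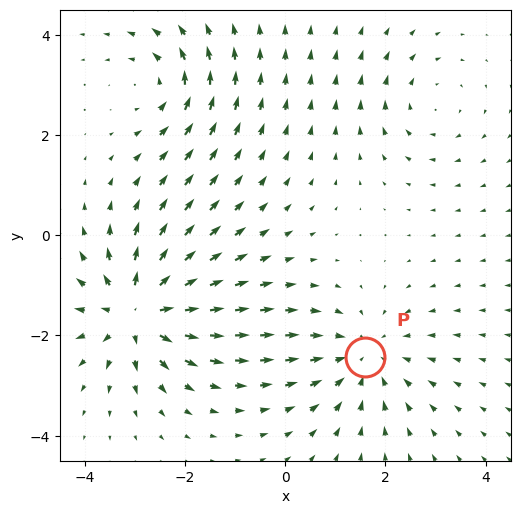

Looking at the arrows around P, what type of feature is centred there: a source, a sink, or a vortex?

At P (1.6, -2.4) the arrows converge inward. Divergence about -3, curl ≈0 — negative divergence with near-zero curl is a sink.

sink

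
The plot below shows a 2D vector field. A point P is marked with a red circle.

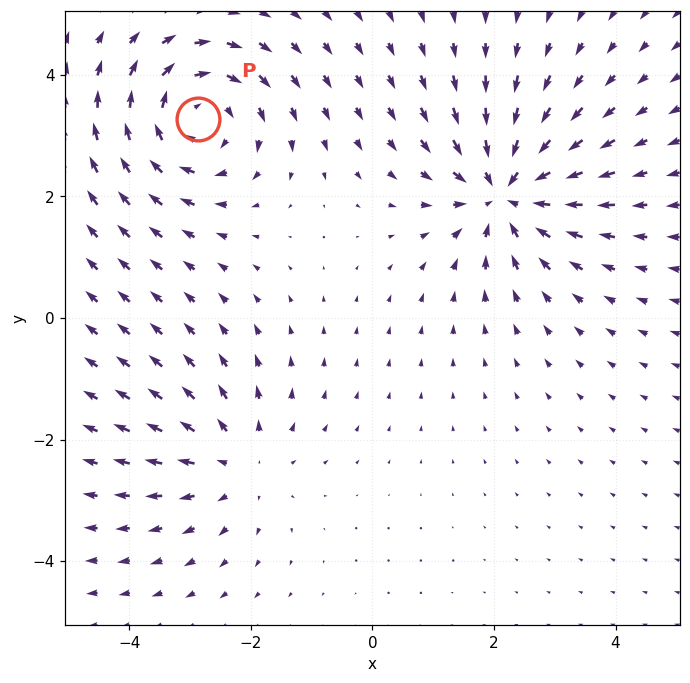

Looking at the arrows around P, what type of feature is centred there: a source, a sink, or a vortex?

vortex

At P (-2.9, 3.3) the arrows circulate clockwise. Divergence ≈0, curl about -3 — near-zero divergence with nonzero curl is a vortex.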